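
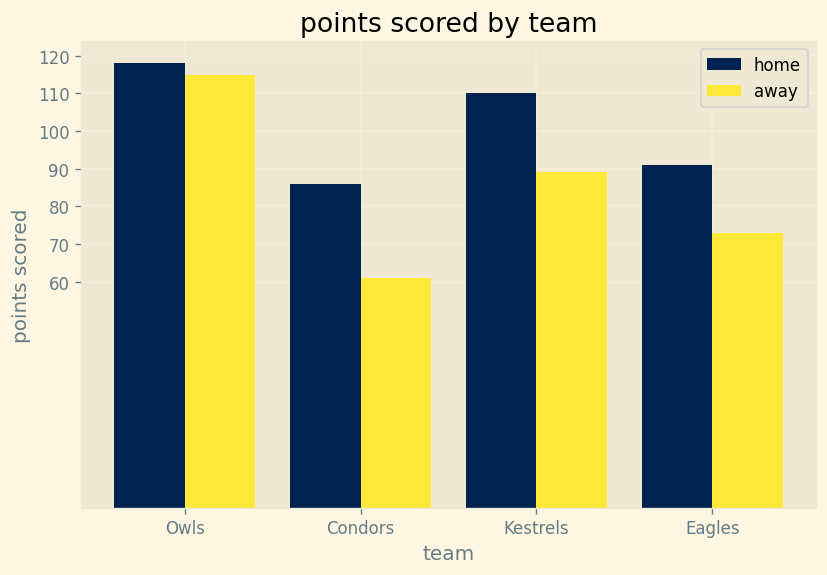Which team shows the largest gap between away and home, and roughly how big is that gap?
Condors, ≈ 30

Condors: away ≈ 60, home ≈ 90 → gap ≈ 30. Next-largest (Kestrels) is only ≈ 20.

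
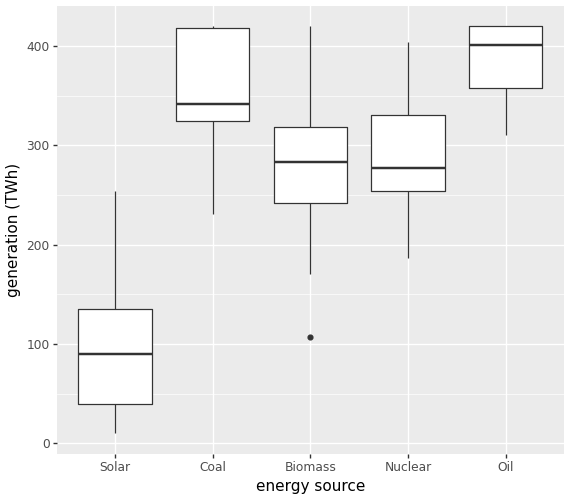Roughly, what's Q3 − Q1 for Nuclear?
≈ 75

Q3 ≈ 325, Q1 ≈ 250; IQR ≈ 75.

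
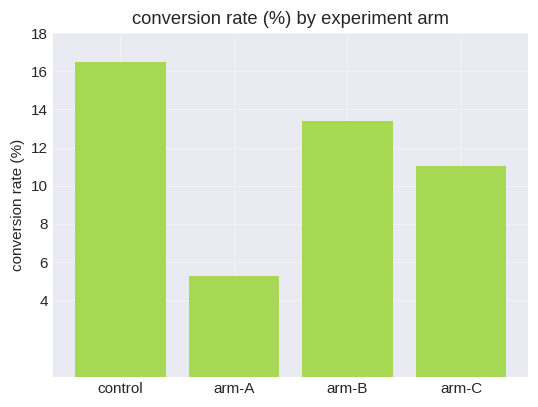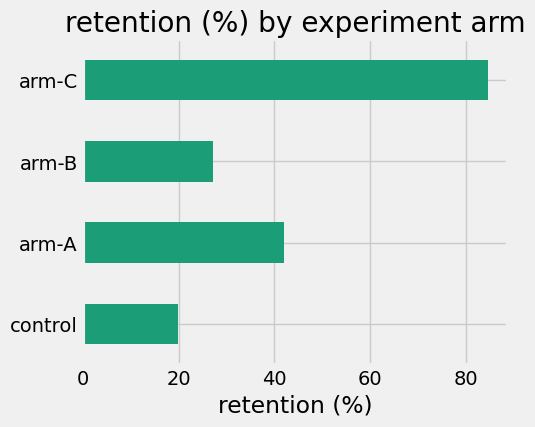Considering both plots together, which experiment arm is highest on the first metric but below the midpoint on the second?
control

Chart 2 median retention (%) ≈ 30; below-median experiment arms: control, arm-B. Among those, control has the highest conversion rate (%) (≈ 16).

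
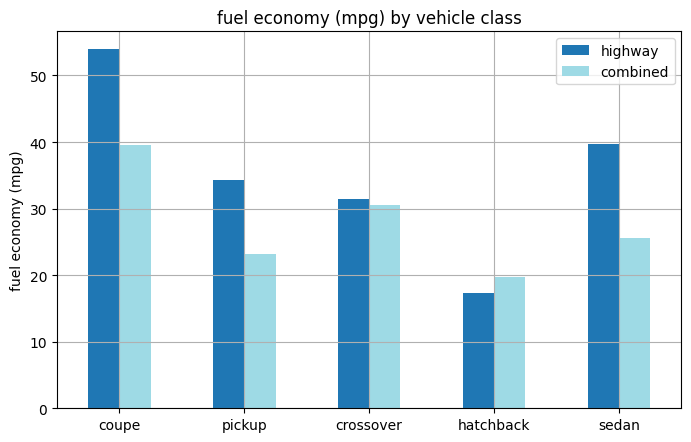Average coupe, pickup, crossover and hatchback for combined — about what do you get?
(40 + 25 + 30 + 20) / 4 ≈ 29.

≈ 29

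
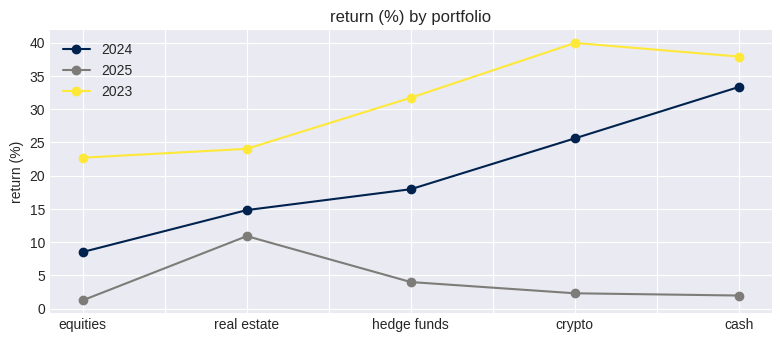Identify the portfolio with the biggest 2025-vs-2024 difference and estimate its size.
cash, ≈ 35 %

cash: 2025 ≈ 0, 2024 ≈ 35 → gap ≈ 35. Next-largest (crypto) is only ≈ 25.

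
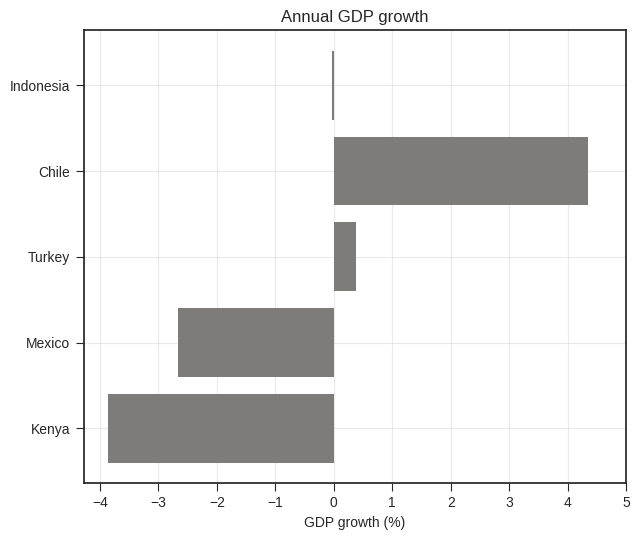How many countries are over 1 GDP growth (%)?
1

Above 1: Chile.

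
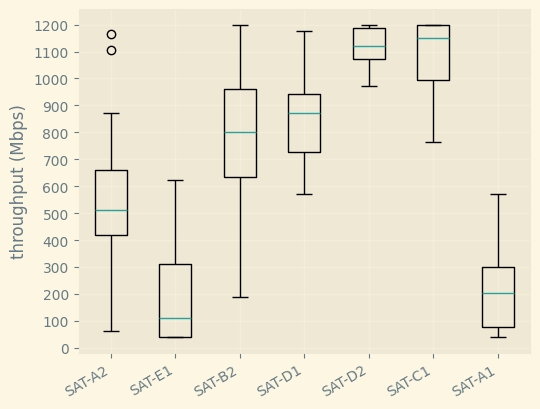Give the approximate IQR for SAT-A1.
Q3 ≈ 300, Q1 ≈ 100; IQR ≈ 200.

≈ 200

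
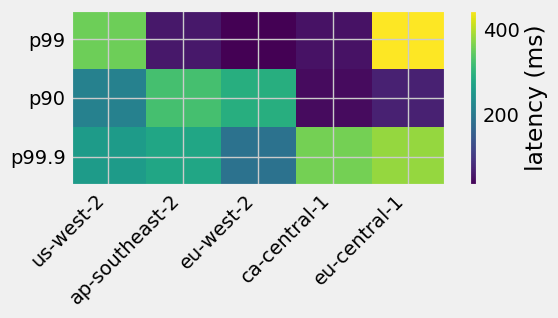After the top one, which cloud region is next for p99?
us-west-2

Top 3 for p99: eu-central-1 ≈ 450, us-west-2 ≈ 350, ap-southeast-2 ≈ 50.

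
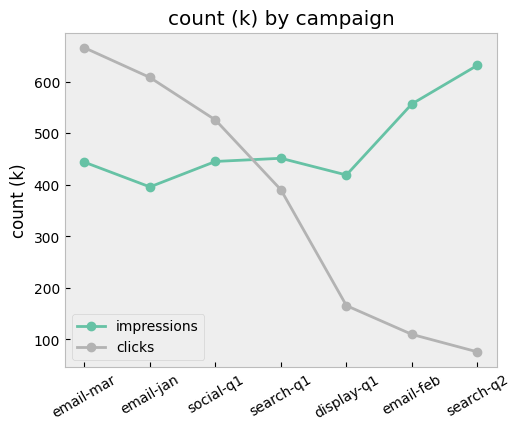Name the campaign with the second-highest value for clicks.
email-jan

Top 3 for clicks: email-mar ≈ 650, email-jan ≈ 600, social-q1 ≈ 550.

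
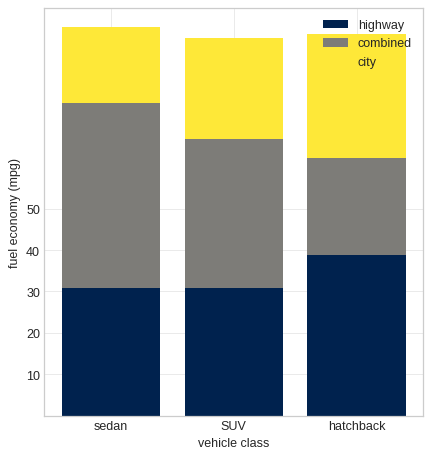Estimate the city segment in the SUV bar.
≈ 20

city top ≈ 90, bottom ≈ 70; segment ≈ 20.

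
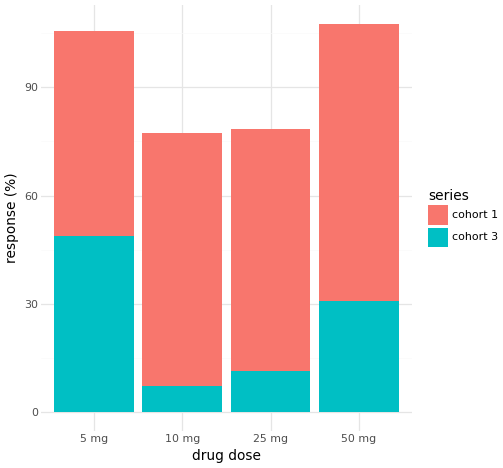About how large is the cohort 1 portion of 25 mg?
cohort 1 top ≈ 80, bottom ≈ 10; segment ≈ 70.

≈ 70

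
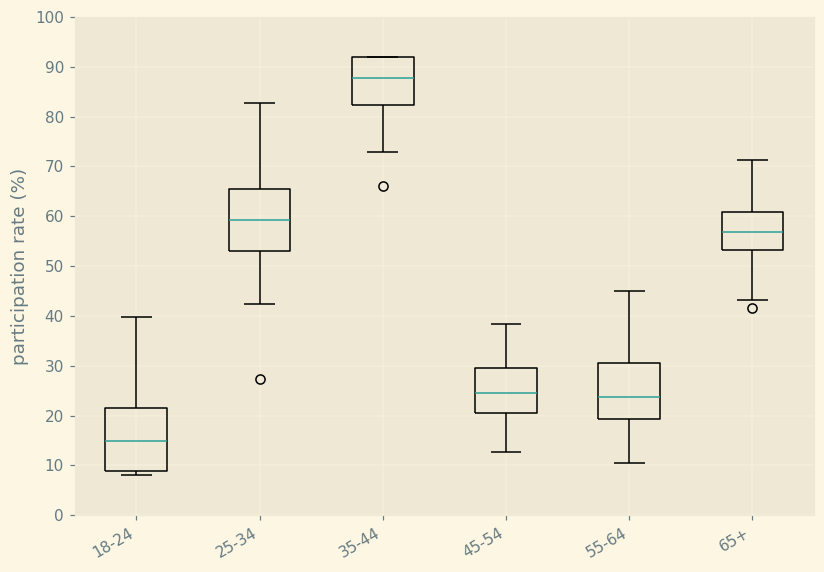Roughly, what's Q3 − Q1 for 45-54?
≈ 10

Q3 ≈ 30, Q1 ≈ 20; IQR ≈ 10.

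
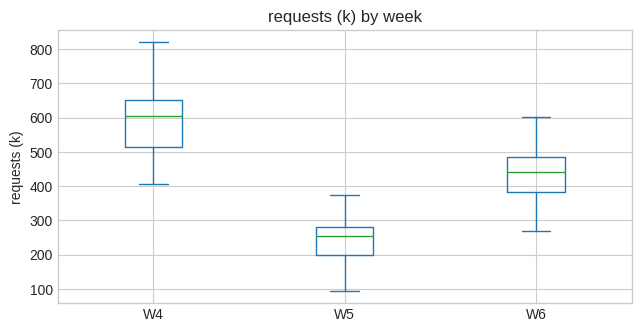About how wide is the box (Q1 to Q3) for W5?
Q3 ≈ 300, Q1 ≈ 200; IQR ≈ 100.

≈ 100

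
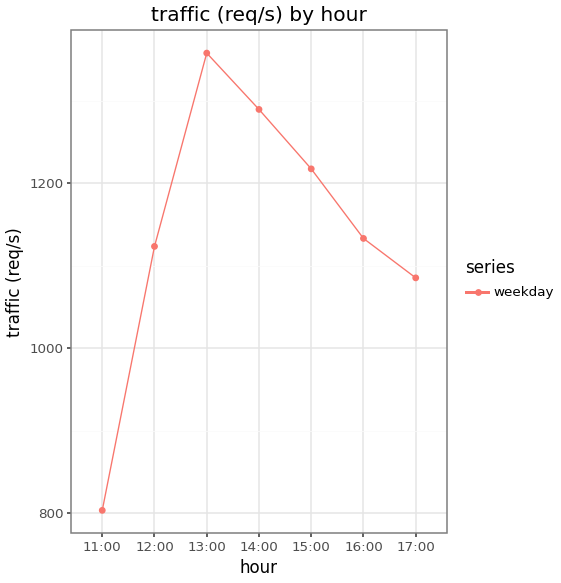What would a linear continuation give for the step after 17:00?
Last three: 1200, 1150, 1100 → slope ≈ -50/step → next ≈ 1050.

≈ 1050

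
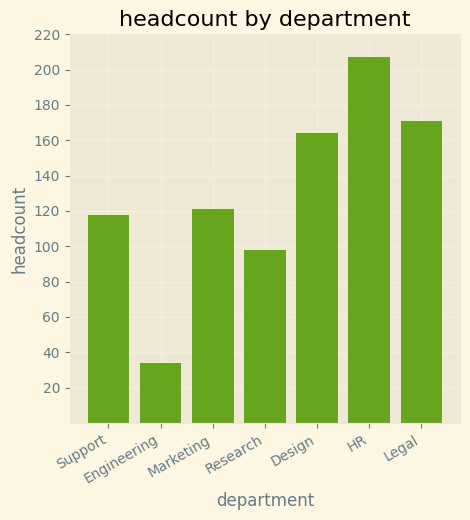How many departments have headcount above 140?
Above 140: Design, HR, Legal.

3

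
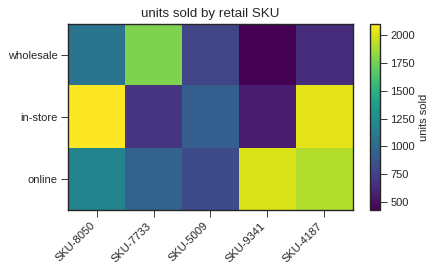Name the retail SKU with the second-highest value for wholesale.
SKU-8050

Top 3 for wholesale: SKU-7733 ≈ 1800, SKU-8050 ≈ 1000, SKU-5009 ≈ 800.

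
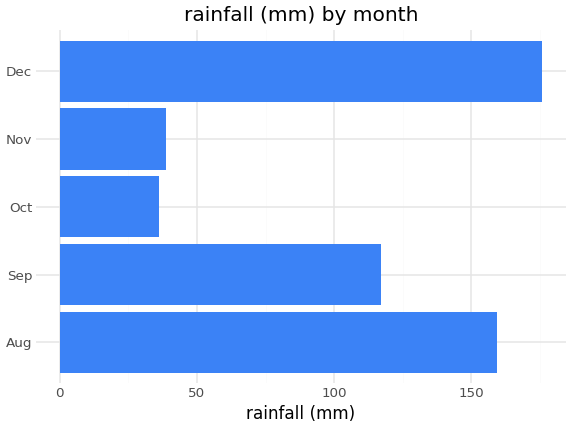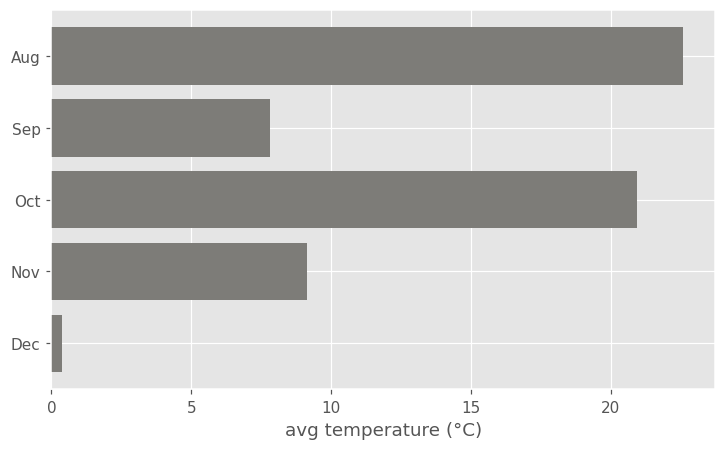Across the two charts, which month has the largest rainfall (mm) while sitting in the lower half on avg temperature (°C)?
Dec

Chart 2 median avg temperature (°C) ≈ 10; below-median months: Sep, Dec. Among those, Dec has the highest rainfall (mm) (≈ 180).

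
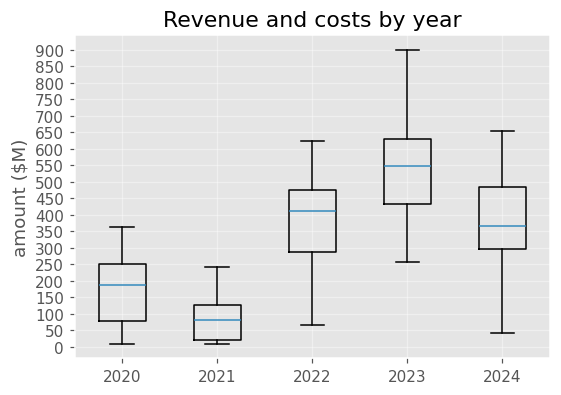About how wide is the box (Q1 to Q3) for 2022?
Q3 ≈ 500, Q1 ≈ 300; IQR ≈ 200.

≈ 200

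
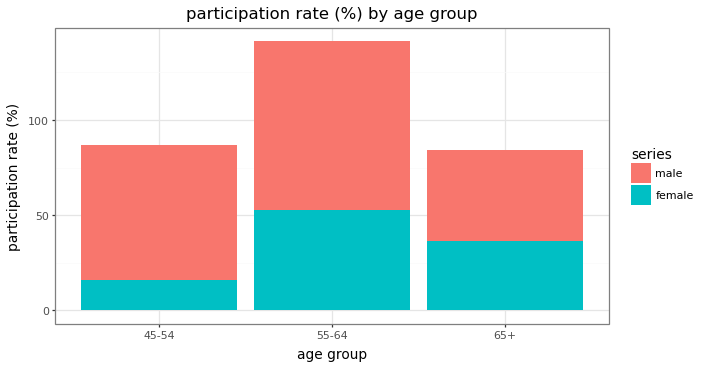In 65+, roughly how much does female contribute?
≈ 40

female top ≈ 40, bottom ≈ 0; segment ≈ 40.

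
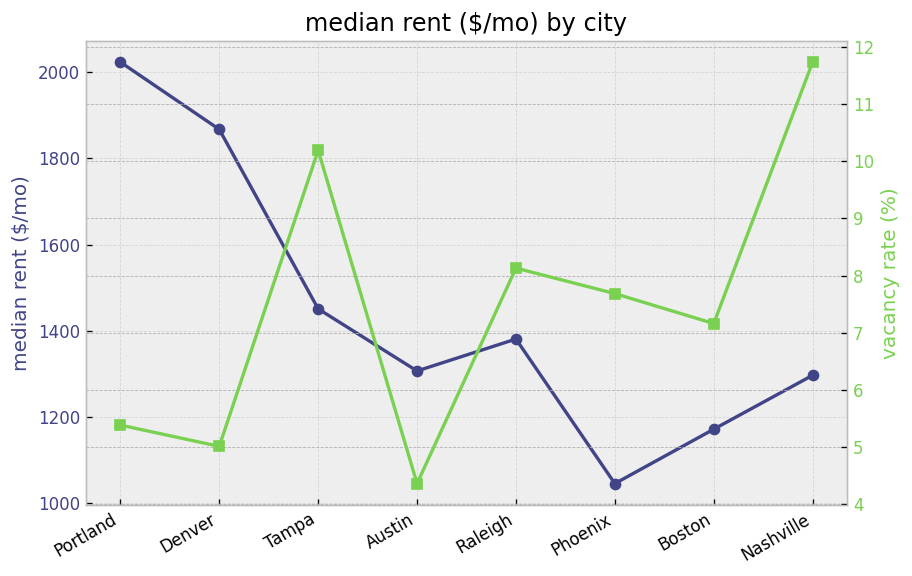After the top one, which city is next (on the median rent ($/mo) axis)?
Denver

Top 3 (on the median rent ($/mo) axis): Portland ≈ 2000, Denver ≈ 1900, Tampa ≈ 1500.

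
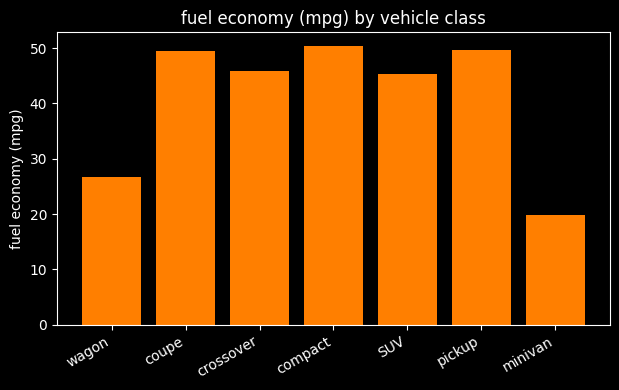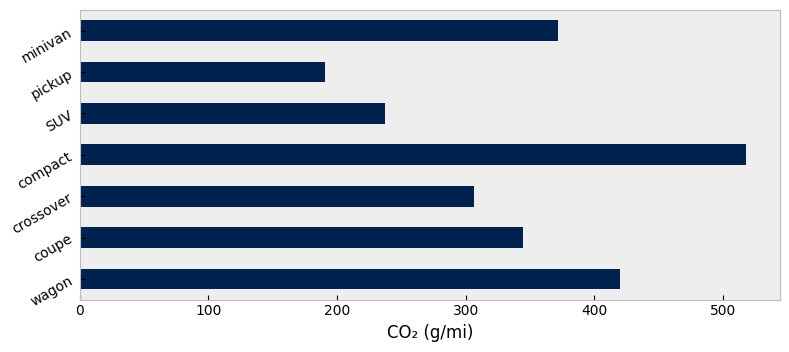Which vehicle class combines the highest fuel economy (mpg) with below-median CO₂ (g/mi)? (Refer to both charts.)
Chart 2 median CO₂ (g/mi) ≈ 350; below-median vehicle classes: crossover, SUV, pickup. Among those, pickup has the highest fuel economy (mpg) (≈ 50).

pickup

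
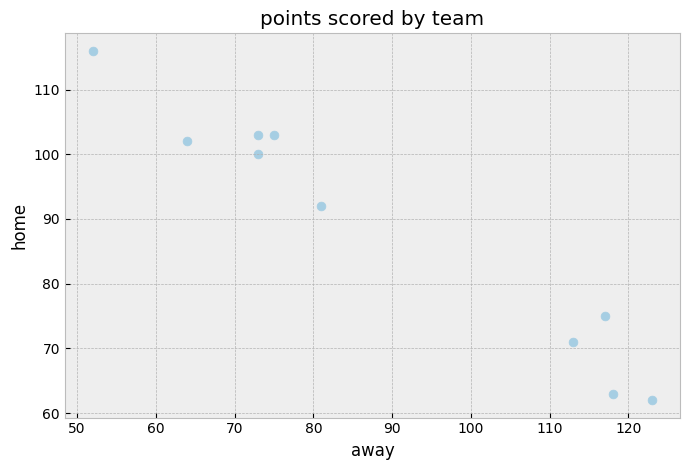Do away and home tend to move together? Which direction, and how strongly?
Points are negatively correlated; strong (|r| ≈ 1.0).

negative, strong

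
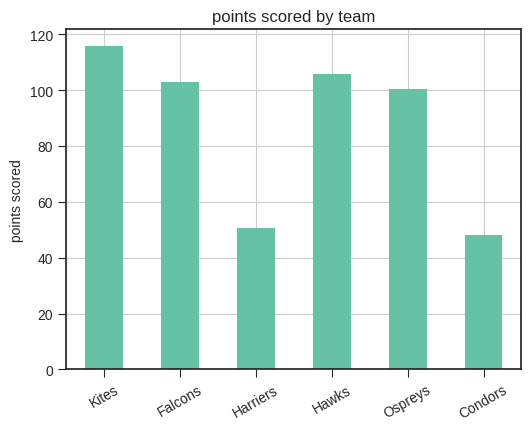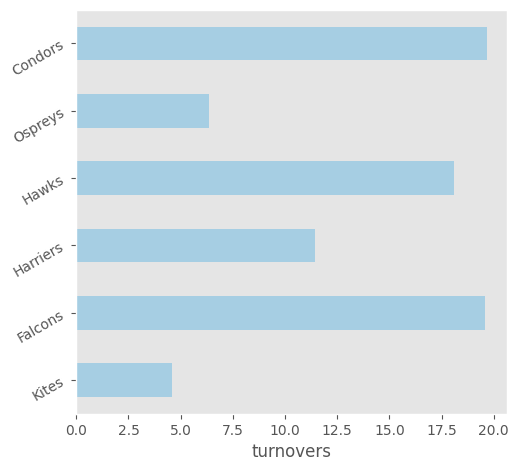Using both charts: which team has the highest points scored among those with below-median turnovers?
Kites

Chart 2 median turnovers ≈ 14; below-median teams: Kites, Harriers, Ospreys. Among those, Kites has the highest points scored (≈ 120).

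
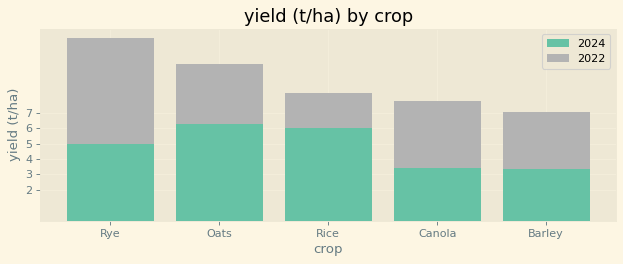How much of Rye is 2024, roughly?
≈ 5

2024 top ≈ 5, bottom ≈ 0; segment ≈ 5.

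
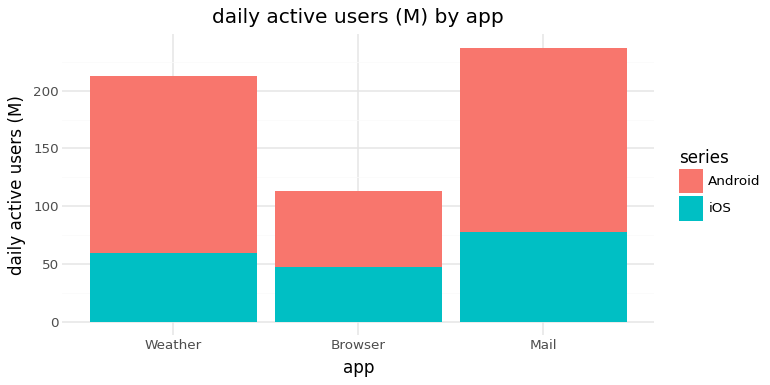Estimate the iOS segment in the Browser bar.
≈ 40

iOS top ≈ 40, bottom ≈ 0; segment ≈ 40.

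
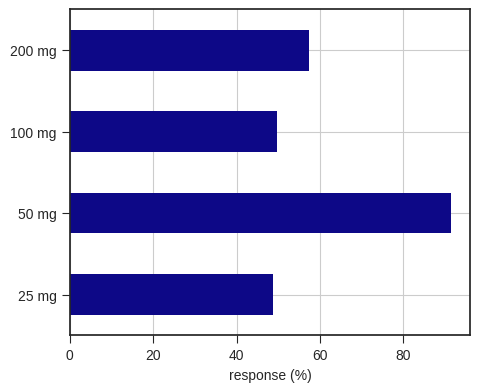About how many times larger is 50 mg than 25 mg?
≈ 1.8×

50 mg ≈ 90, 25 mg ≈ 50; 90/50 ≈ 1.8.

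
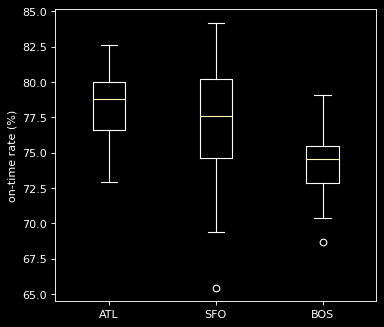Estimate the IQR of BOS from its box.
Q3 ≈ 75.5, Q1 ≈ 73.0; IQR ≈ 2.5.

≈ 2.5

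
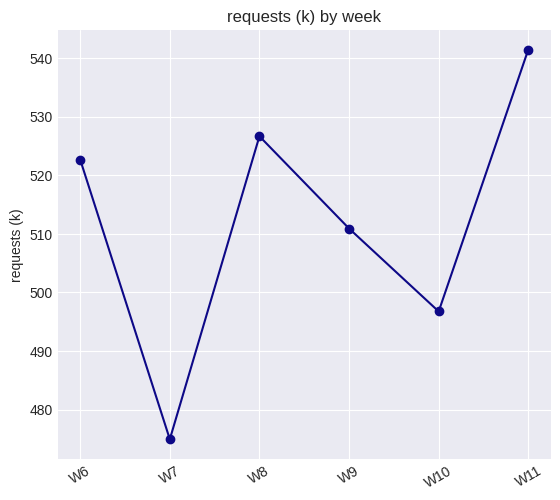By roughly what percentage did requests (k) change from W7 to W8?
W7 ≈ 470, W8 ≈ 530; (530 − 470) / 470 ≈ +12.8%.

≈ +12.8%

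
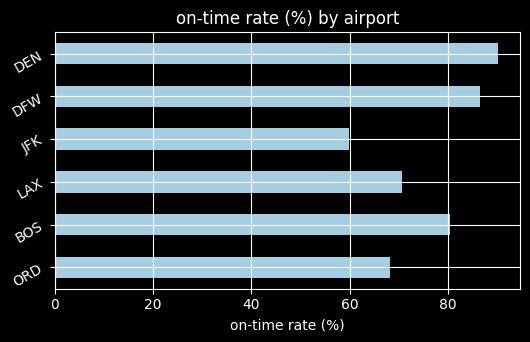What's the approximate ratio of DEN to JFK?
≈ 1.5×

DEN ≈ 90, JFK ≈ 60; 90/60 ≈ 1.5.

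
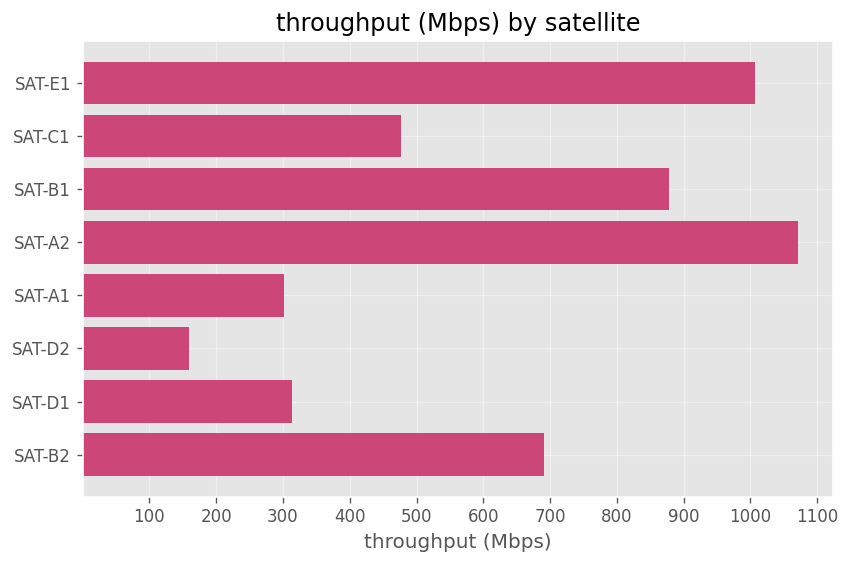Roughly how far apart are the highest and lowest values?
Max SAT-A2 ≈ 1100, min SAT-D2 ≈ 200; range ≈ 900.

≈ 900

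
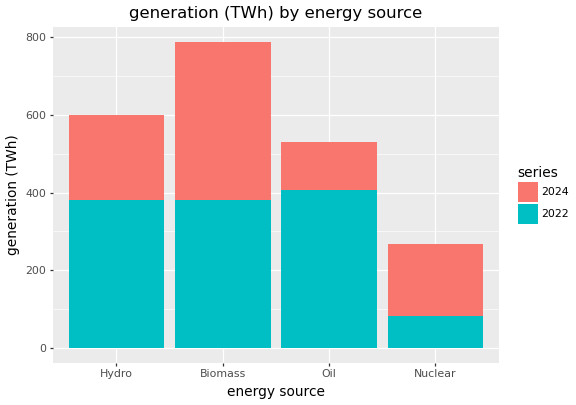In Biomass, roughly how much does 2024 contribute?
2024 top ≈ 800, bottom ≈ 400; segment ≈ 400.

≈ 400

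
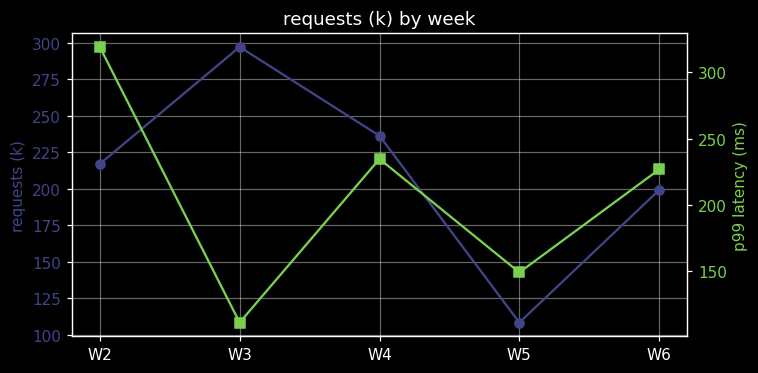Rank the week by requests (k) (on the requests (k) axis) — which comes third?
Top 4 (on the requests (k) axis): W3 ≈ 300, W4 ≈ 240, W2 ≈ 220, W6 ≈ 200.

W2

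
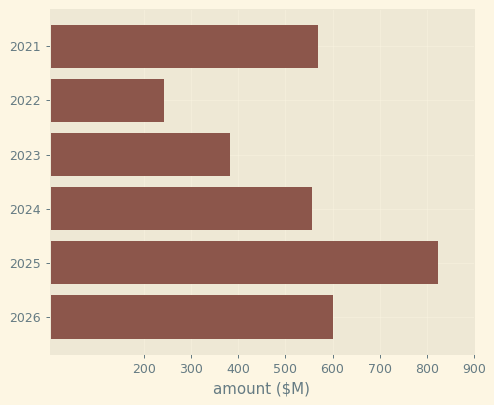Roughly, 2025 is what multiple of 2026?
≈ 1.33×

2025 ≈ 800, 2026 ≈ 600; 800/600 ≈ 1.33.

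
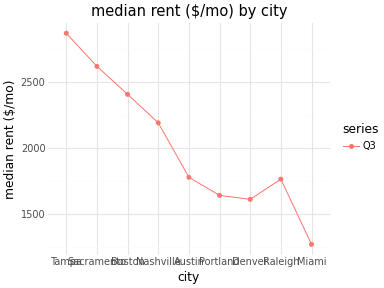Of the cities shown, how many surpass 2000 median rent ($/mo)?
4

Above 2000: Tampa, Sacramento, Boston, Nashville.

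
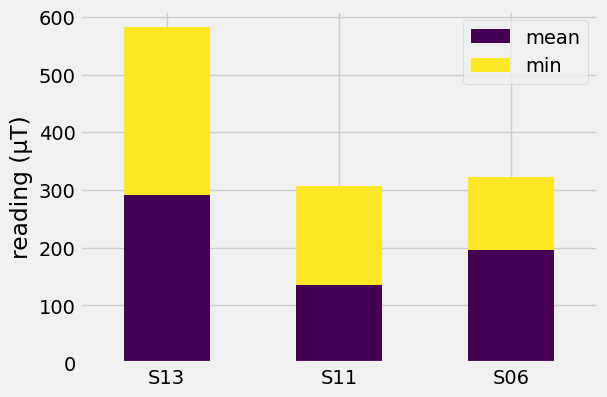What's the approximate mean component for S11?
mean top ≈ 150, bottom ≈ 0; segment ≈ 150.

≈ 150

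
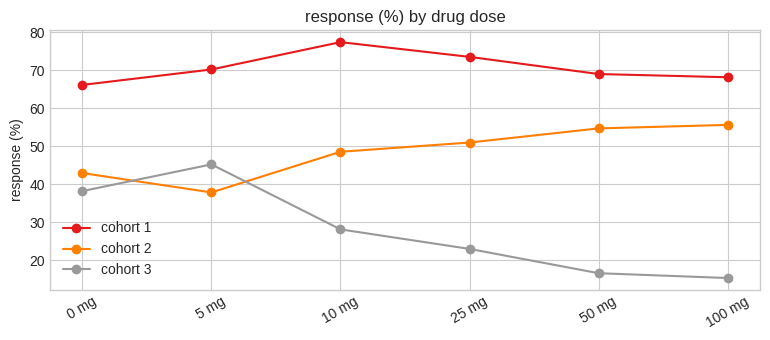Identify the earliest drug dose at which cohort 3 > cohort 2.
5 mg

0 mg: cohort 3 ≈ 40 vs cohort 2 ≈ 40 (not yet); 5 mg: cohort 3 ≈ 50 vs cohort 2 ≈ 40 (first crossover).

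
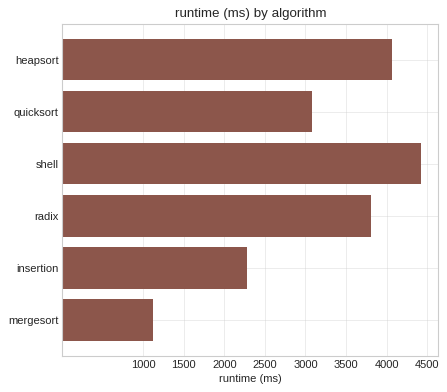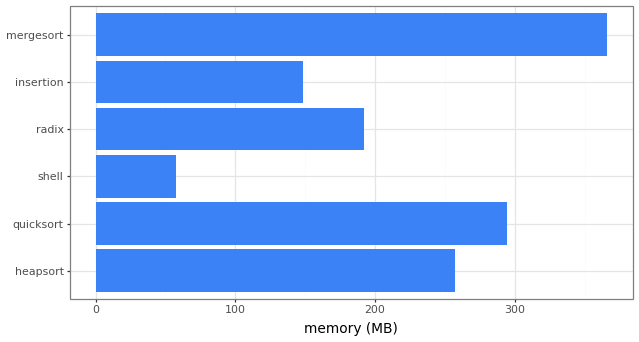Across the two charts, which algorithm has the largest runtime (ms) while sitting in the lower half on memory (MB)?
shell

Chart 2 median memory (MB) ≈ 200; below-median algorithms: shell, radix, insertion. Among those, shell has the highest runtime (ms) (≈ 4500).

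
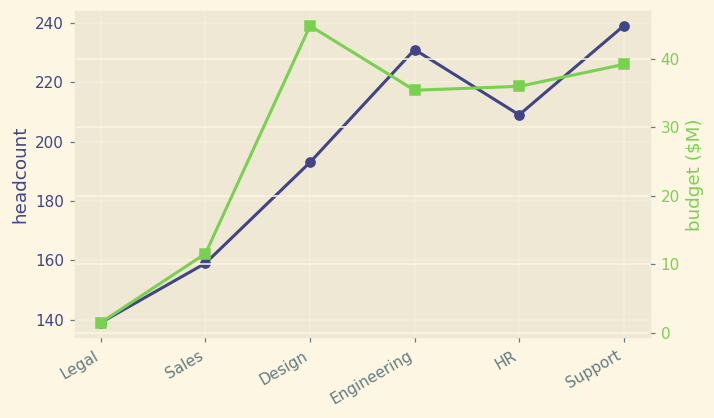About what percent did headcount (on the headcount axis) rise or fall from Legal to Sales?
Legal ≈ 140, Sales ≈ 160; (160 − 140) / 140 ≈ +14.3%.

≈ +14.3%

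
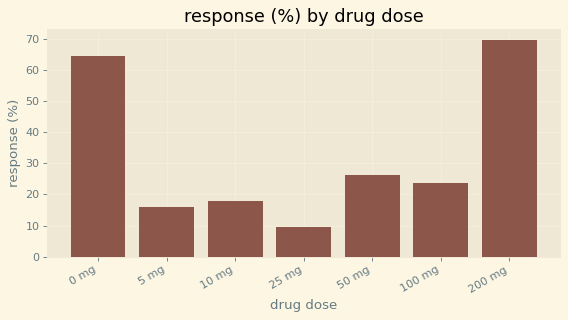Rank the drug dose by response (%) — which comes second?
0 mg

Top 3: 200 mg ≈ 70, 0 mg ≈ 60, 50 mg ≈ 30.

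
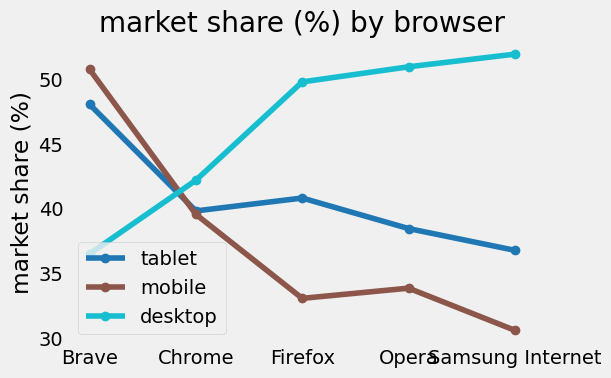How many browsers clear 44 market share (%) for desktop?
3

Above 44: Firefox, Opera, Samsung Internet.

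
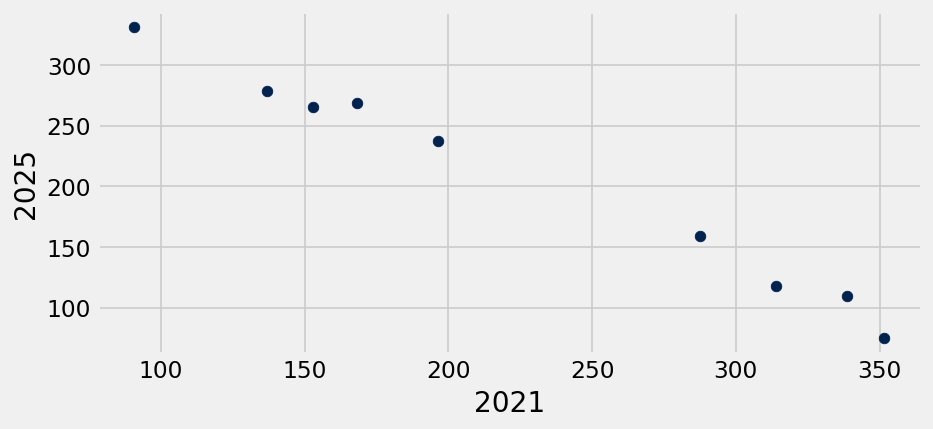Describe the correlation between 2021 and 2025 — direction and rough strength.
Points are negatively correlated; strong (|r| ≈ 1.0).

negative, strong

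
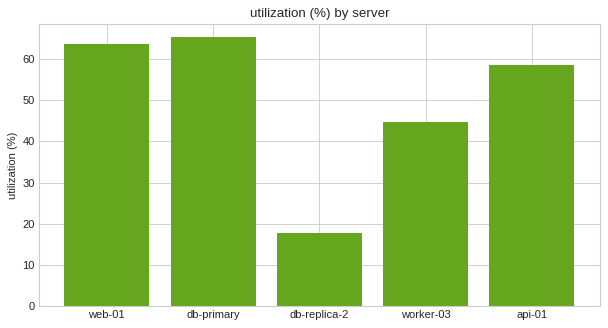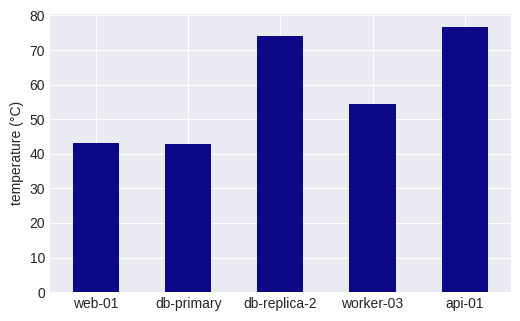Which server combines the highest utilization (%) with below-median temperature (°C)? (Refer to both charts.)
Chart 2 median temperature (°C) ≈ 50; below-median servers: web-01, db-primary. Among those, db-primary has the highest utilization (%) (≈ 70).

db-primary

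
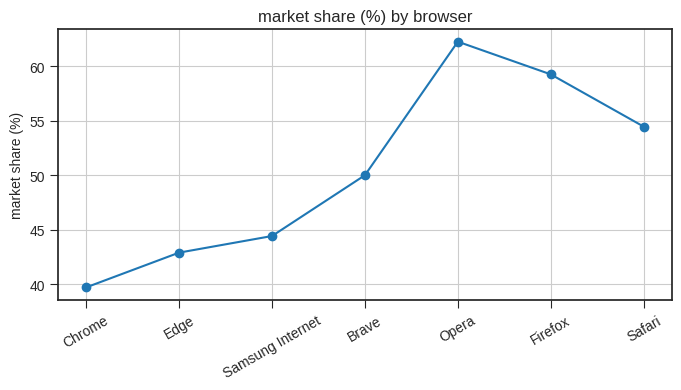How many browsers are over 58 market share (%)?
2

Above 58: Opera, Firefox.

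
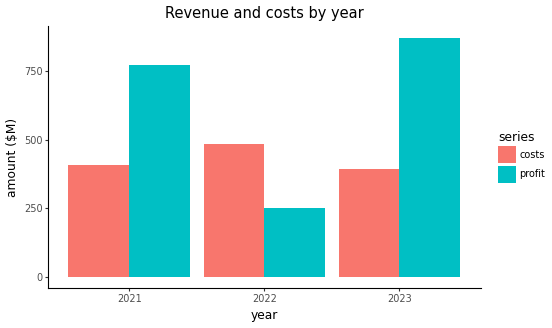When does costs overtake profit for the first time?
2021: costs ≈ 400 vs profit ≈ 800 (not yet); 2022: costs ≈ 500 vs profit ≈ 200 (first crossover).

2022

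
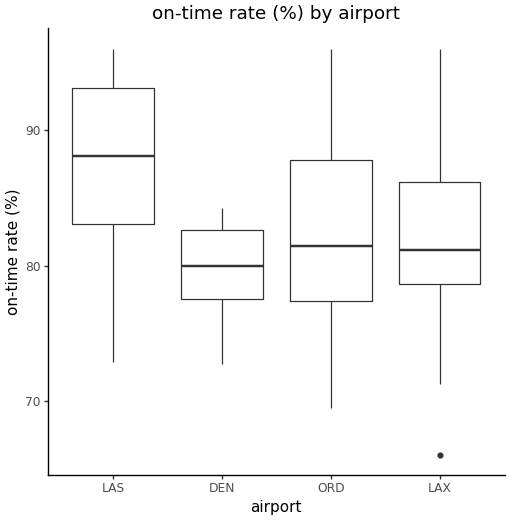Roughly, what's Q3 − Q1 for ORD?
Q3 ≈ 88, Q1 ≈ 77; IQR ≈ 11.

≈ 11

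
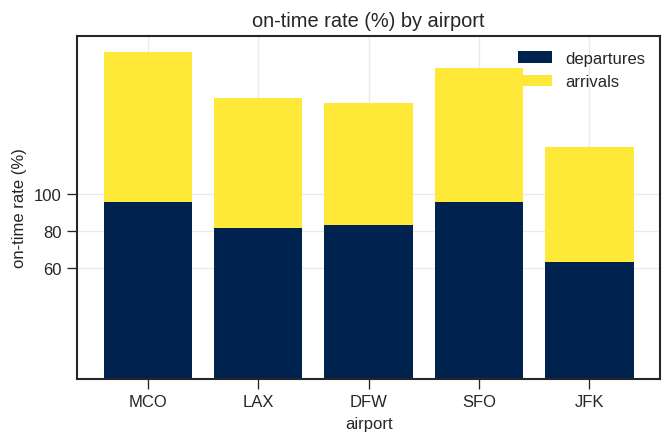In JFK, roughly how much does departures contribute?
≈ 60

departures top ≈ 60, bottom ≈ 0; segment ≈ 60.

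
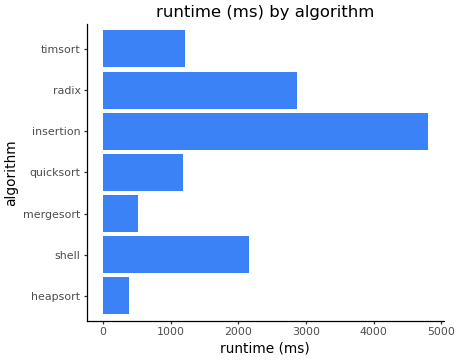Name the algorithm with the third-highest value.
Top 4: insertion ≈ 5000, radix ≈ 3000, shell ≈ 2000, timsort ≈ 1000.

shell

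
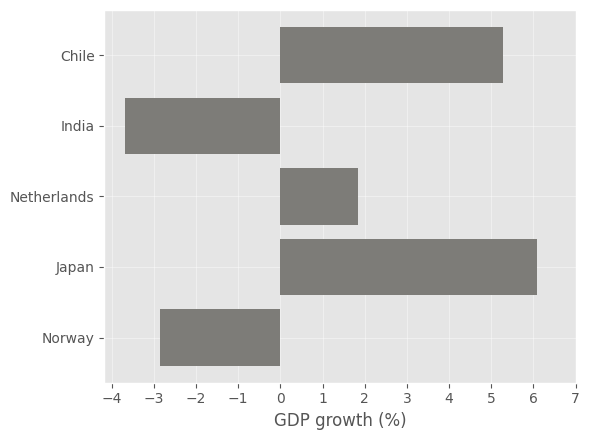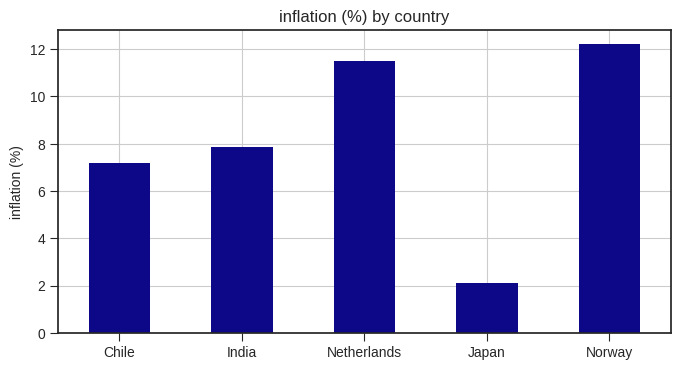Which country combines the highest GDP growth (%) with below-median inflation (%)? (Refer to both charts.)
Japan

Chart 2 median inflation (%) ≈ 8; below-median countries: Chile, Japan. Among those, Japan has the highest GDP growth (%) (≈ 6).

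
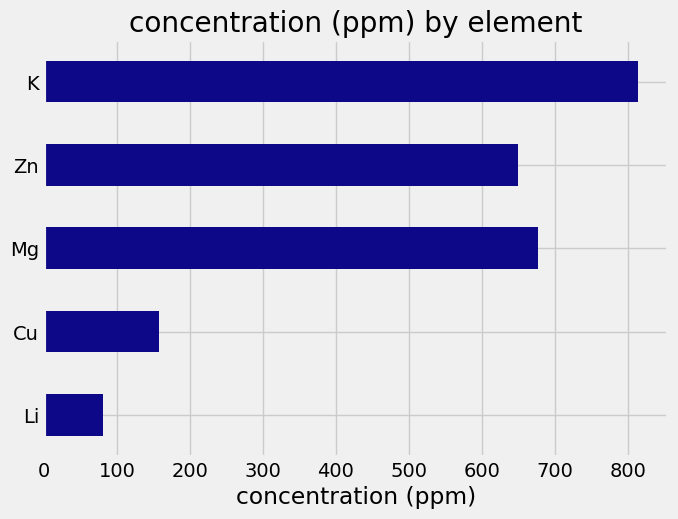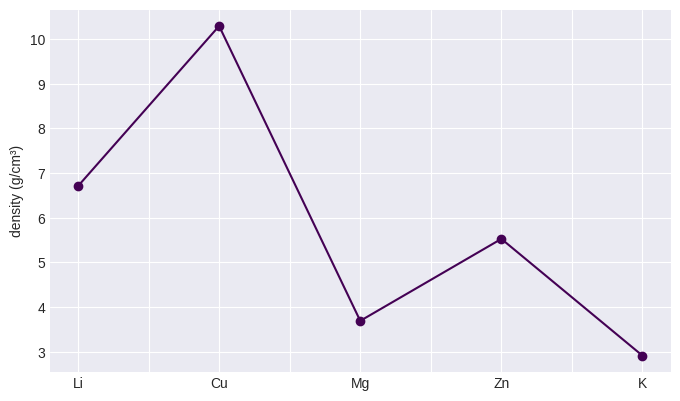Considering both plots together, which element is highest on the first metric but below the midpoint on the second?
Chart 2 median density (g/cm³) ≈ 6; below-median elements: Mg, K. Among those, K has the highest concentration (ppm) (≈ 800).

K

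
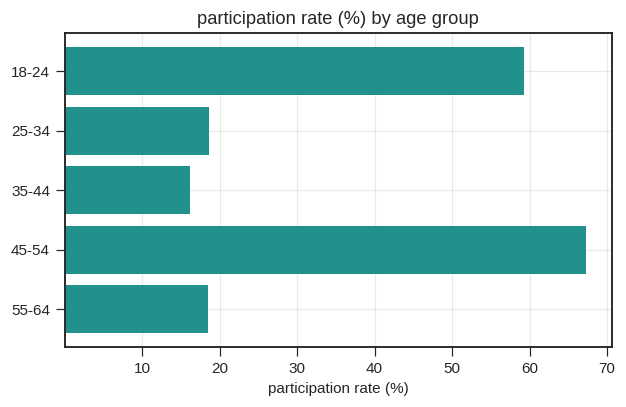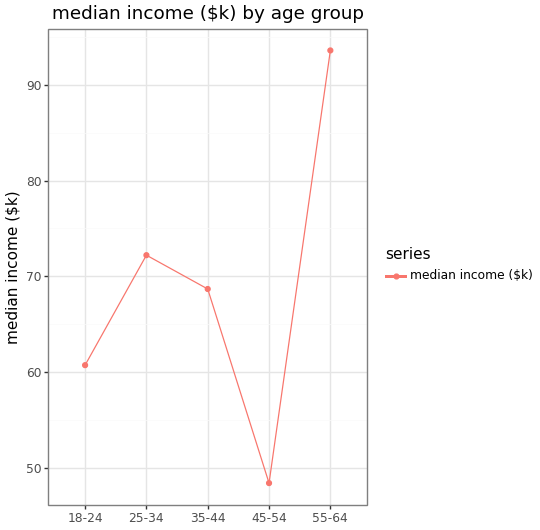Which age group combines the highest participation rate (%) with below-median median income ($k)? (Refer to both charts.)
Chart 2 median median income ($k) ≈ 70; below-median age groups: 18-24, 45-54. Among those, 45-54 has the highest participation rate (%) (≈ 70).

45-54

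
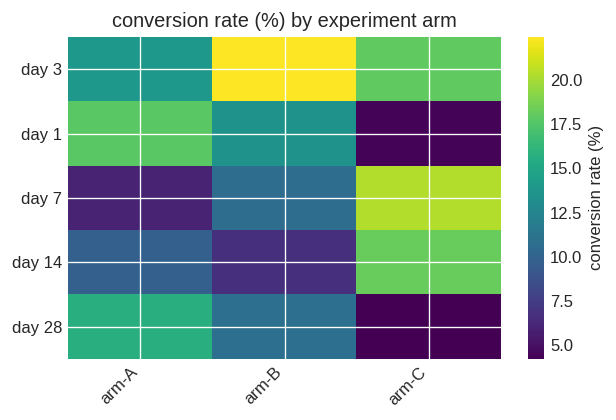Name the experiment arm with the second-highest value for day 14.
Top 3 for day 14: arm-C ≈ 18, arm-A ≈ 10, arm-B ≈ 6.

arm-A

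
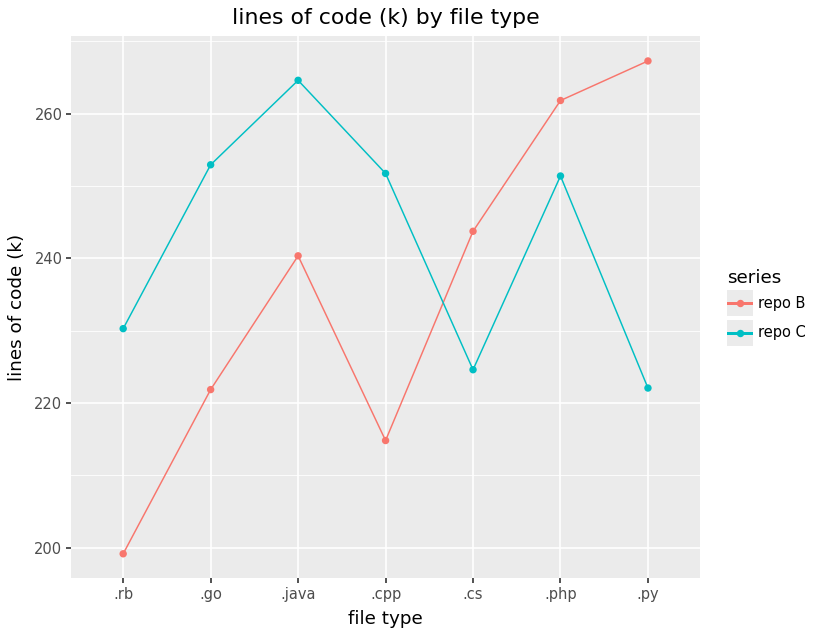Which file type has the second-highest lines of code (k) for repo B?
.php

Top 3 for repo B: .py ≈ 270, .php ≈ 260, .cs ≈ 240.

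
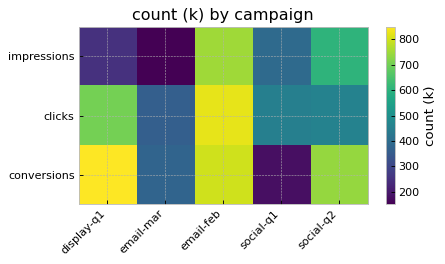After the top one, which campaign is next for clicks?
Top 3 for clicks: email-feb ≈ 800, display-q1 ≈ 700, social-q2 ≈ 500.

display-q1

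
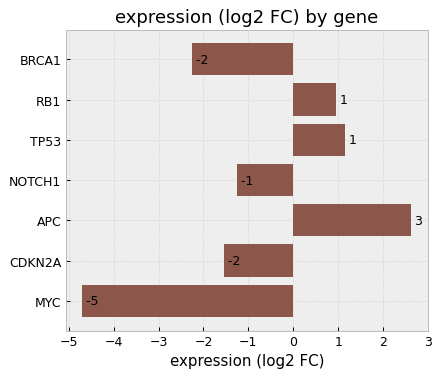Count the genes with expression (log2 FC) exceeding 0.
Above 0: RB1, TP53, APC.

3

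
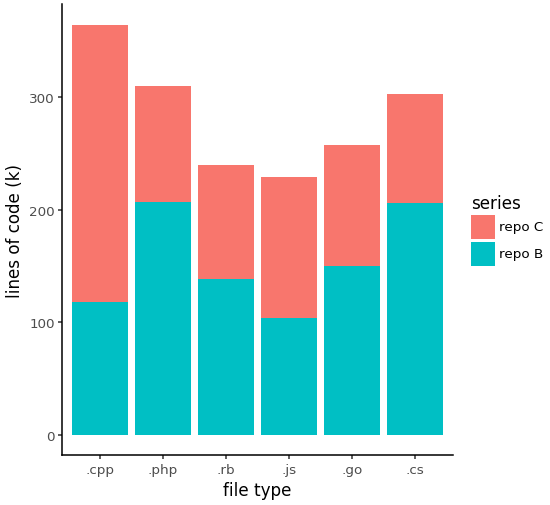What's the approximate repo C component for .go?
≈ 100

repo C top ≈ 250, bottom ≈ 150; segment ≈ 100.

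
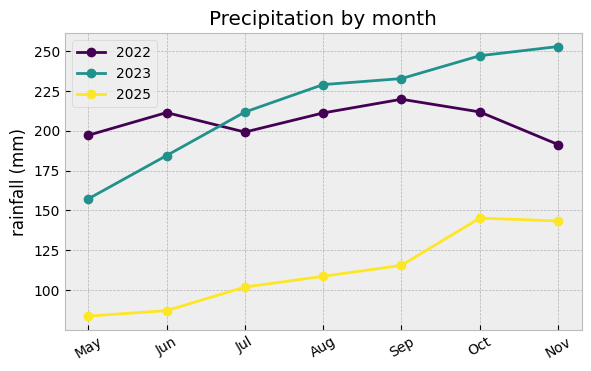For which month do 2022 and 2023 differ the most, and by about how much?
Nov: 2022 ≈ 200, 2023 ≈ 260 → gap ≈ 60. Next-largest (May) is only ≈ 40.

Nov, ≈ 60 mm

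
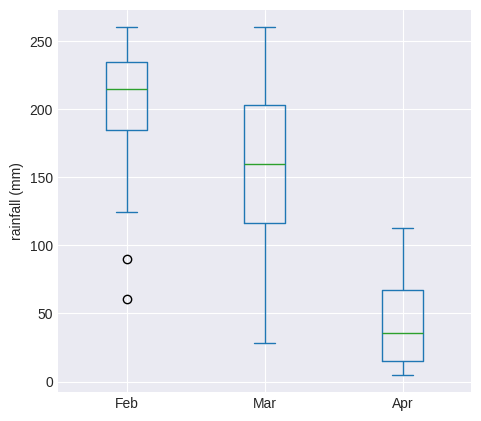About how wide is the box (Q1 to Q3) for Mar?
Q3 ≈ 200, Q1 ≈ 120; IQR ≈ 80.

≈ 80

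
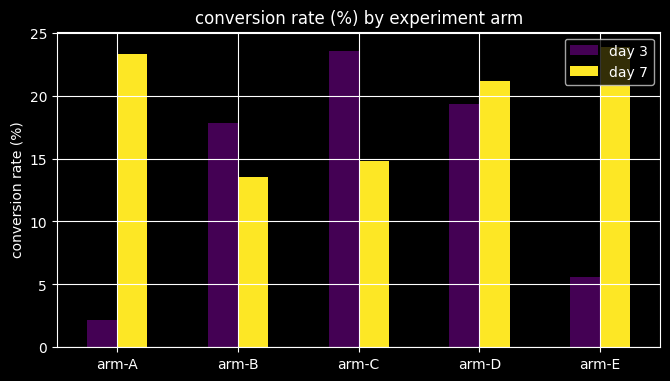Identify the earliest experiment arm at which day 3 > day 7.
arm-A: day 3 ≈ 2 vs day 7 ≈ 24 (not yet); arm-B: day 3 ≈ 18 vs day 7 ≈ 14 (first crossover).

arm-B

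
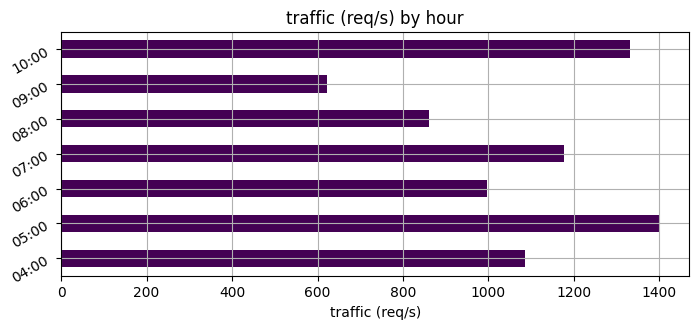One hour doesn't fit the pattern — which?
09:00 ≈ 600; the rest sit between ≈ 800 and ≈ 1400.

09:00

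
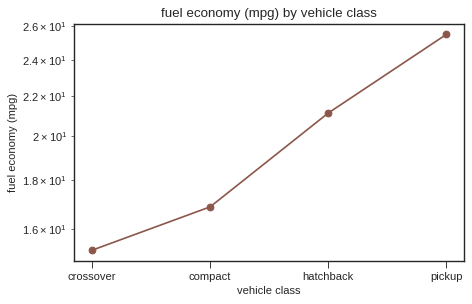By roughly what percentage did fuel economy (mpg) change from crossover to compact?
crossover ≈ 15, compact ≈ 17; (17 − 15) / 15 ≈ +13.3%.

≈ +13.3%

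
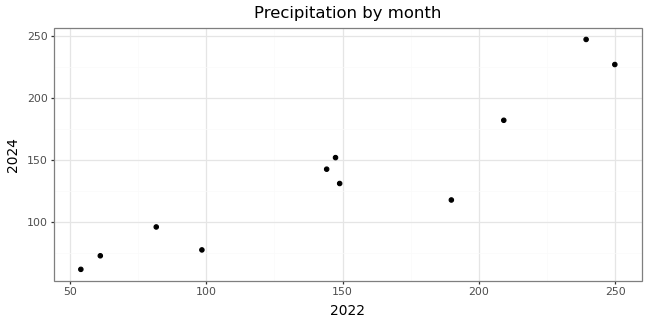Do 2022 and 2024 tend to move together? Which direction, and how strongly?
positive, strong

Points are positively correlated; strong (|r| ≈ 0.9).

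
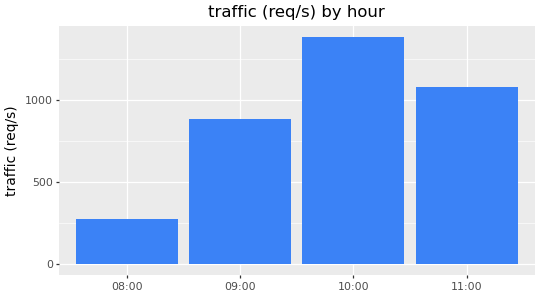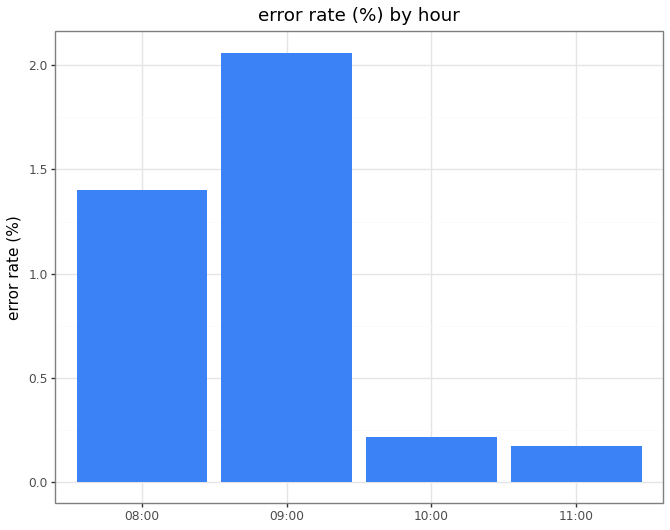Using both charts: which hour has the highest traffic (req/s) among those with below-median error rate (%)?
10:00

Chart 2 median error rate (%) ≈ 0.8; below-median hours: 10:00, 11:00. Among those, 10:00 has the highest traffic (req/s) (≈ 1400).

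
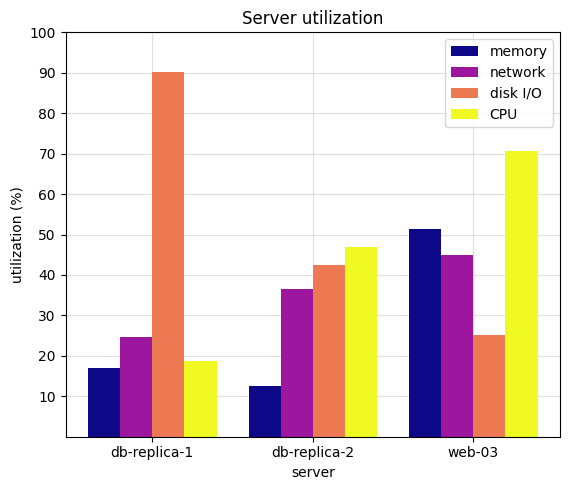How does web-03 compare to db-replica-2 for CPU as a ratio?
≈ 1.4×

web-03 ≈ 70, db-replica-2 ≈ 50; 70/50 ≈ 1.4.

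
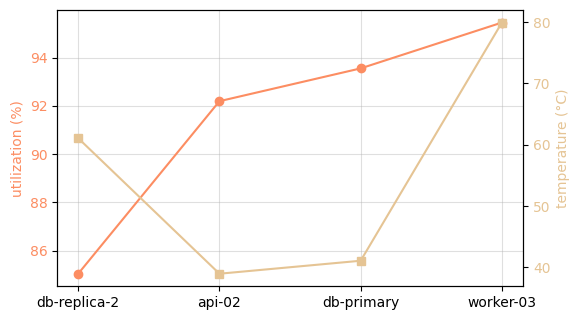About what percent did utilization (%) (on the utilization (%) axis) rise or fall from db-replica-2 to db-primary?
≈ +10.6%

db-replica-2 ≈ 85, db-primary ≈ 94; (94 − 85) / 85 ≈ +10.6%.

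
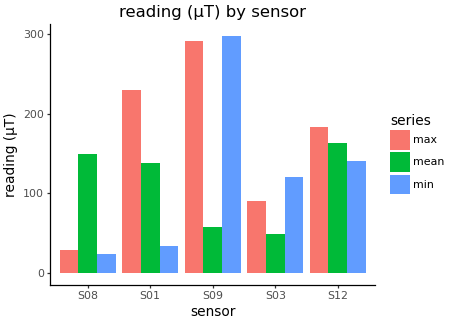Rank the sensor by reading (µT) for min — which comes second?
Top 3 for min: S09 ≈ 300, S12 ≈ 150, S03 ≈ 125.

S12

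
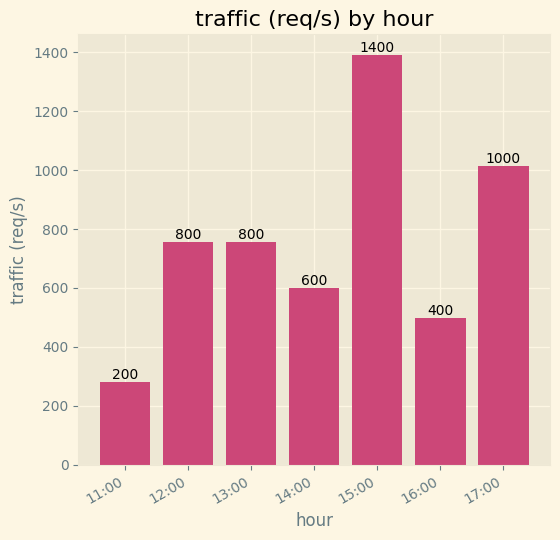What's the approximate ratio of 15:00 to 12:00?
15:00 ≈ 1400, 12:00 ≈ 800; 1400/800 ≈ 1.75.

≈ 1.75×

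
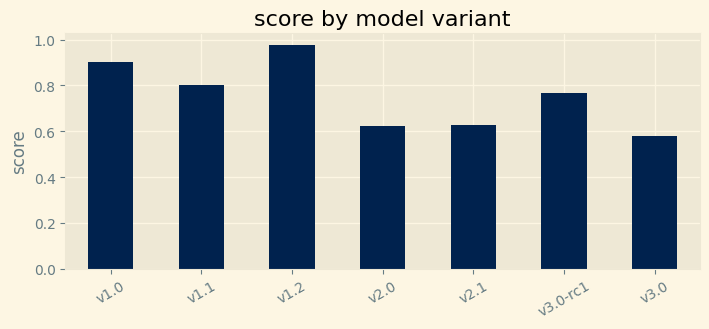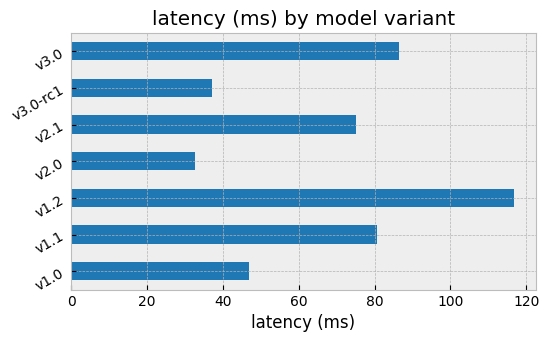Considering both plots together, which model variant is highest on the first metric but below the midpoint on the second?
v1.0

Chart 2 median latency (ms) ≈ 80; below-median model variants: v1.0, v2.0, v3.0-rc1. Among those, v1.0 has the highest score (≈ 0.9).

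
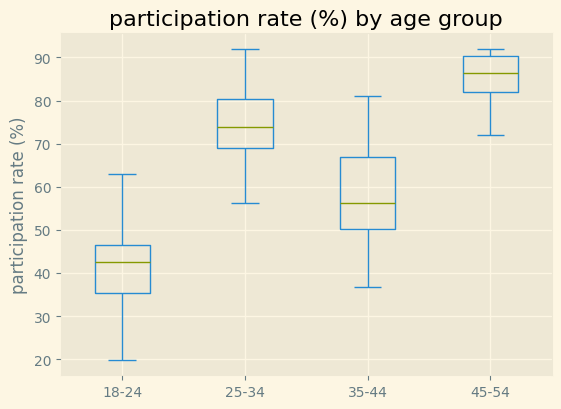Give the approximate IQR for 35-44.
≈ 15

Q3 ≈ 65, Q1 ≈ 50; IQR ≈ 15.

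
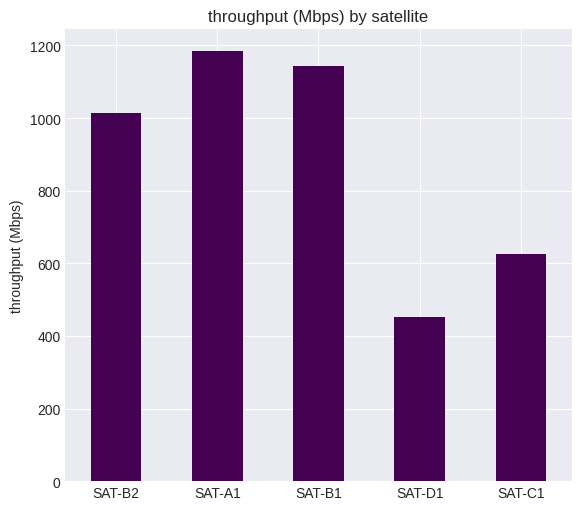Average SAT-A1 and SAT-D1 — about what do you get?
≈ 850

(1200 + 500) / 2 ≈ 850.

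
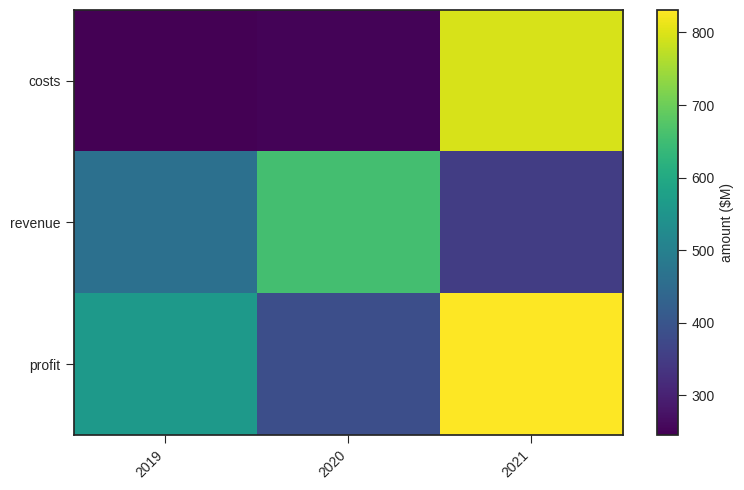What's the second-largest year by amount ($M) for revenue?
2019

Top 3 for revenue: 2020 ≈ 650, 2019 ≈ 450, 2021 ≈ 350.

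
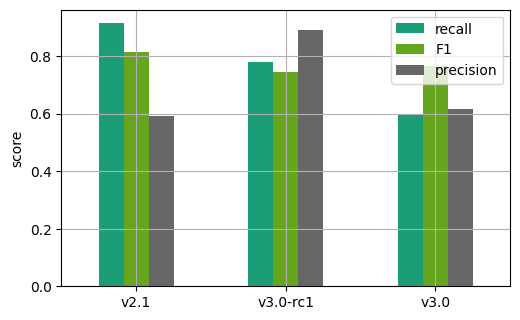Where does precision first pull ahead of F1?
v3.0-rc1

v2.1: precision ≈ 0.6 vs F1 ≈ 0.8 (not yet); v3.0-rc1: precision ≈ 0.9 vs F1 ≈ 0.7 (first crossover).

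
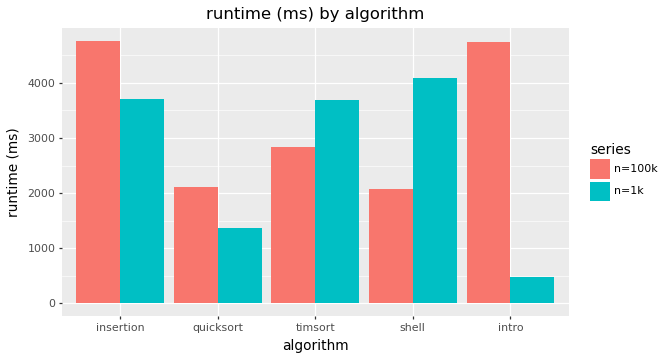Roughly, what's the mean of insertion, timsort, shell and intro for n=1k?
≈ 2875

(3500 + 3500 + 4000 + 500) / 4 ≈ 2875.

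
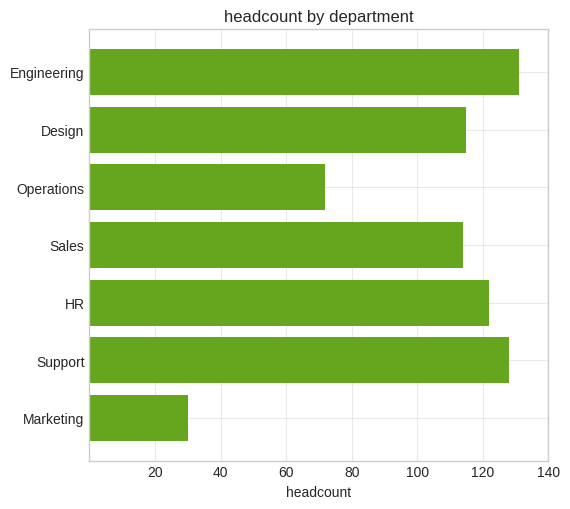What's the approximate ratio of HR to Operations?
HR ≈ 120, Operations ≈ 80; 120/80 ≈ 1.5.

≈ 1.5×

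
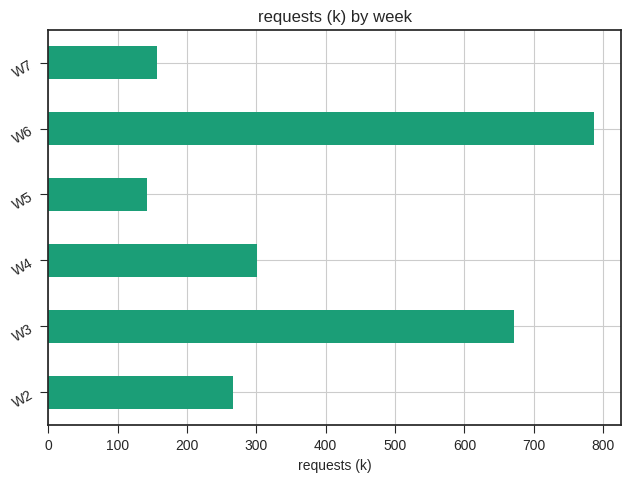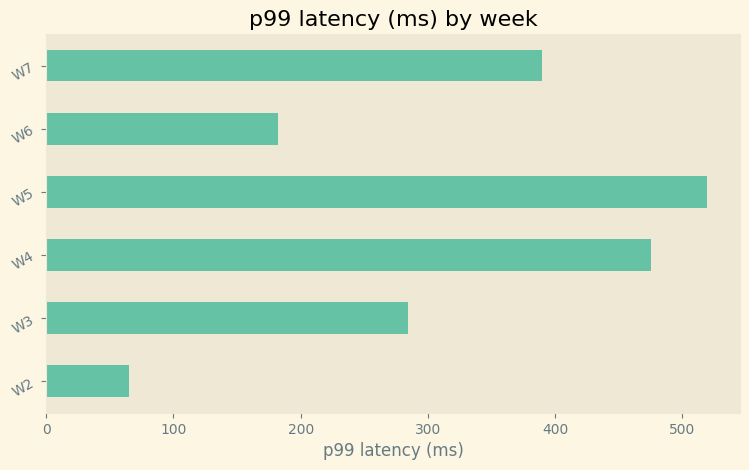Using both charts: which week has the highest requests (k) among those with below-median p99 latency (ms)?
Chart 2 median p99 latency (ms) ≈ 350; below-median weeks: W2, W3, W6. Among those, W6 has the highest requests (k) (≈ 800).

W6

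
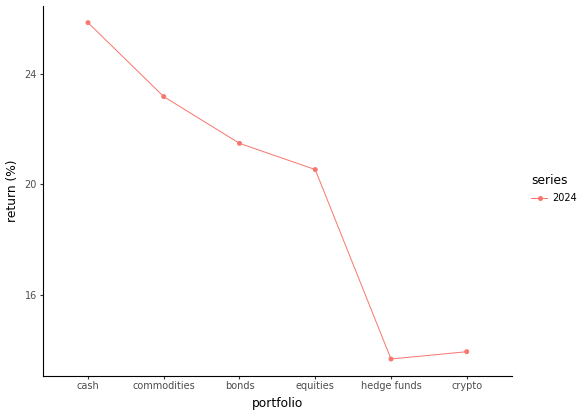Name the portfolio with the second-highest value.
commodities

Top 3: cash ≈ 26, commodities ≈ 24, bonds ≈ 22.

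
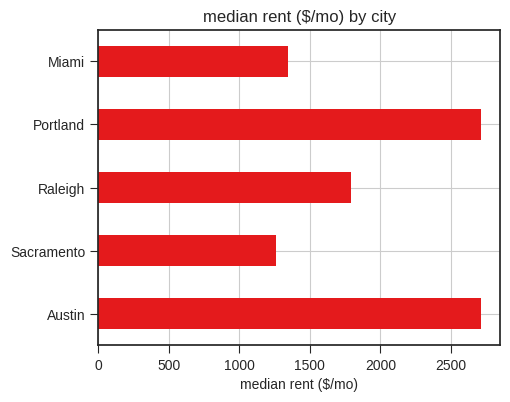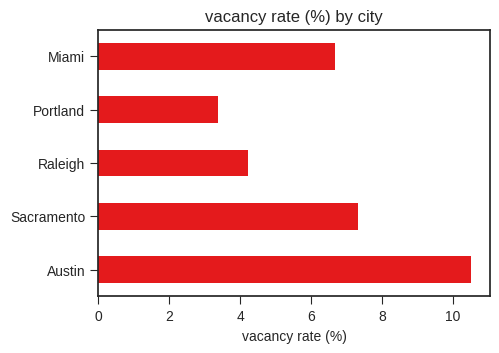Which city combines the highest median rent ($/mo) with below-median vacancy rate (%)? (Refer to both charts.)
Portland

Chart 2 median vacancy rate (%) ≈ 7; below-median cities: Raleigh, Portland. Among those, Portland has the highest median rent ($/mo) (≈ 2500).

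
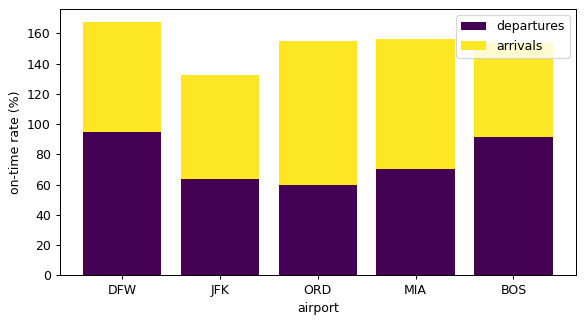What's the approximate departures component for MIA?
departures top ≈ 80, bottom ≈ 0; segment ≈ 80.

≈ 80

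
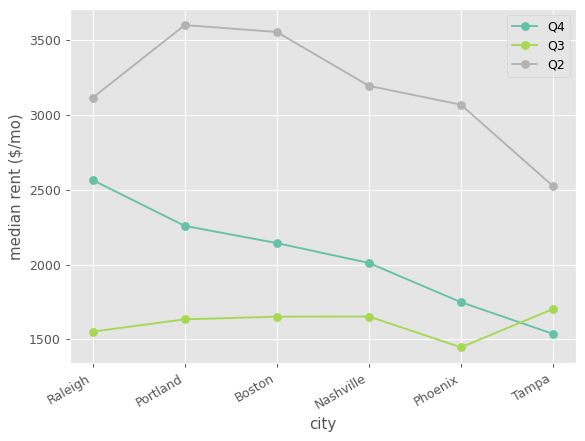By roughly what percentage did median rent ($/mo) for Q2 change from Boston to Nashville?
≈ -11.1%

Boston ≈ 3600, Nashville ≈ 3200; (3200 − 3600) / 3600 ≈ -11.1%.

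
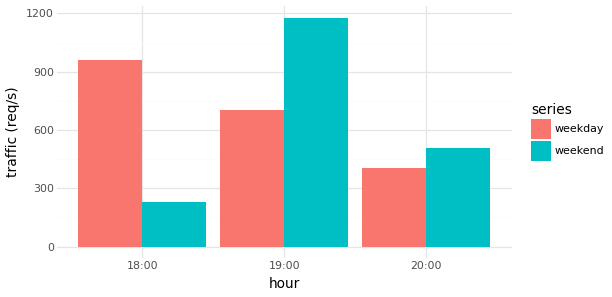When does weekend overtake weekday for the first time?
18:00: weekend ≈ 200 vs weekday ≈ 1000 (not yet); 19:00: weekend ≈ 1200 vs weekday ≈ 700 (first crossover).

19:00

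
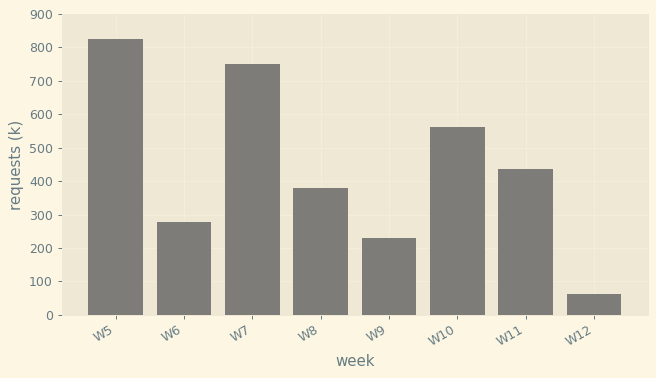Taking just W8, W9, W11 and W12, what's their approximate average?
≈ 275

(400 + 200 + 400 + 100) / 4 ≈ 275.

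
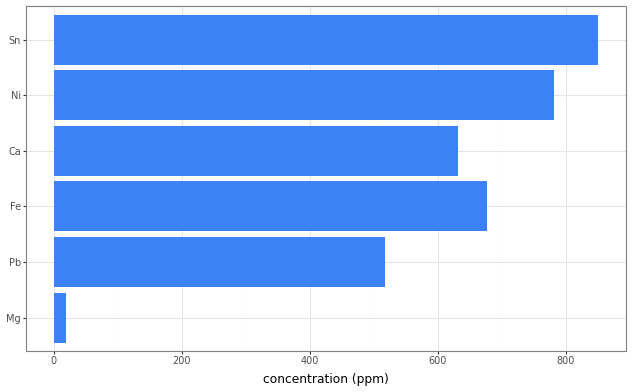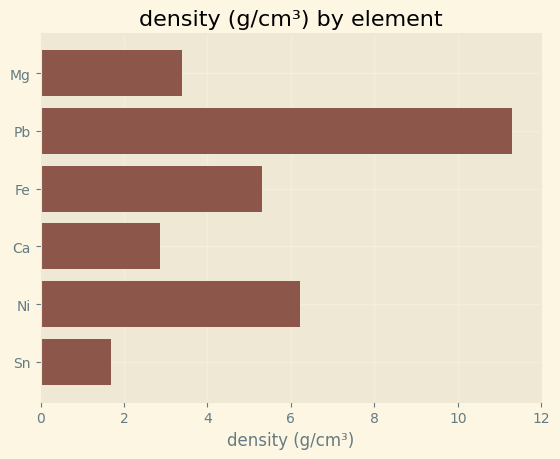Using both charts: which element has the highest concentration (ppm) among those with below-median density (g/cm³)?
Sn

Chart 2 median density (g/cm³) ≈ 4; below-median elements: Mg, Ca, Sn. Among those, Sn has the highest concentration (ppm) (≈ 900).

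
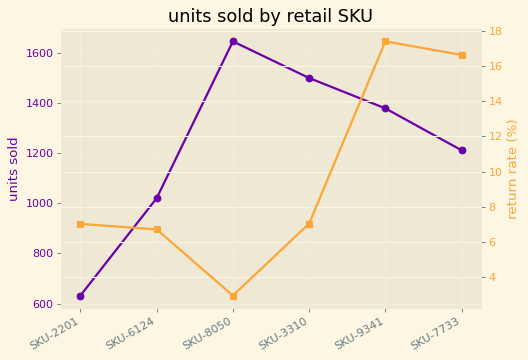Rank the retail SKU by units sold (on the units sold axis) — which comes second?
Top 3 (on the units sold axis): SKU-8050 ≈ 1600, SKU-3310 ≈ 1500, SKU-9341 ≈ 1400.

SKU-3310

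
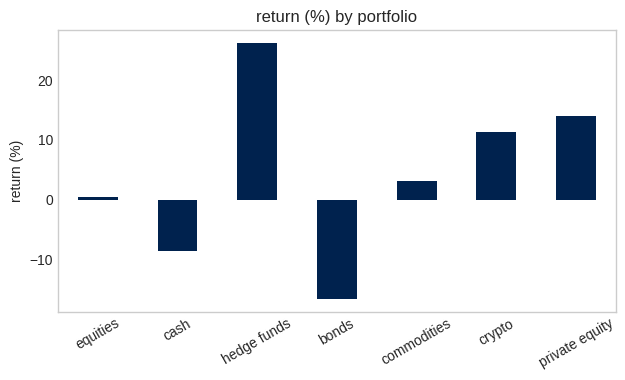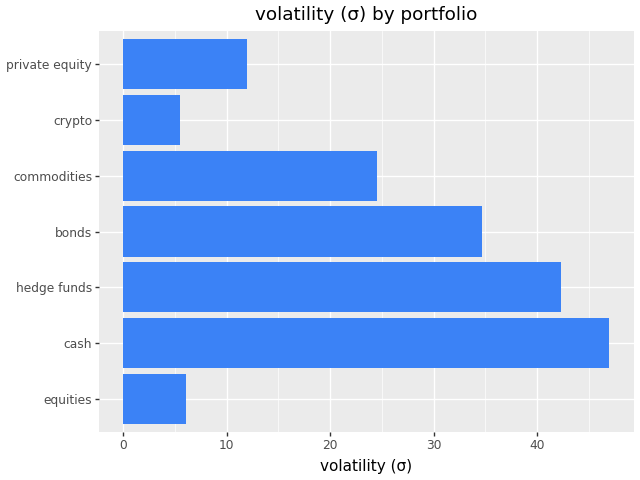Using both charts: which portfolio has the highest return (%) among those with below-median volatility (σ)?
Chart 2 median volatility (σ) ≈ 25; below-median portfolios: equities, crypto, private equity. Among those, private equity has the highest return (%) (≈ 15).

private equity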